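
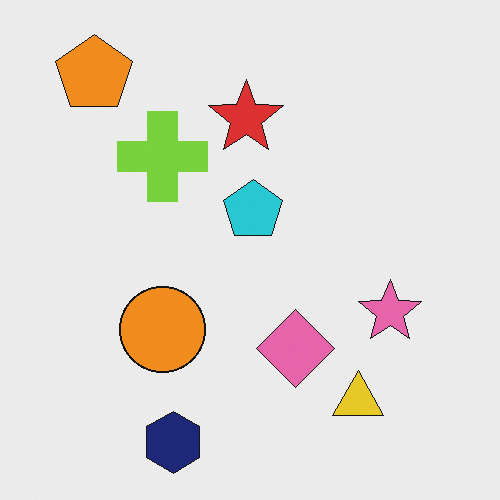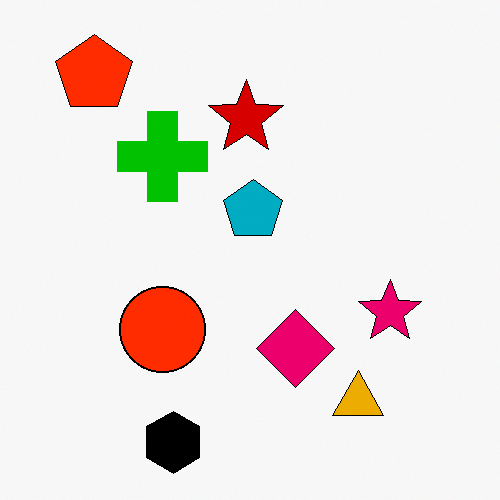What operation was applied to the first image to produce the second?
This is the original image given much higher contrast.

Tones are pushed away from mid-grey across the whole image — a global contrast change.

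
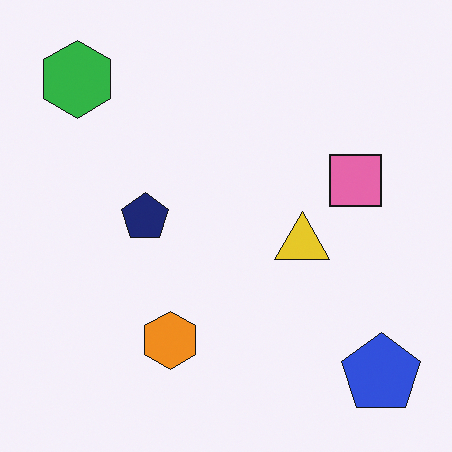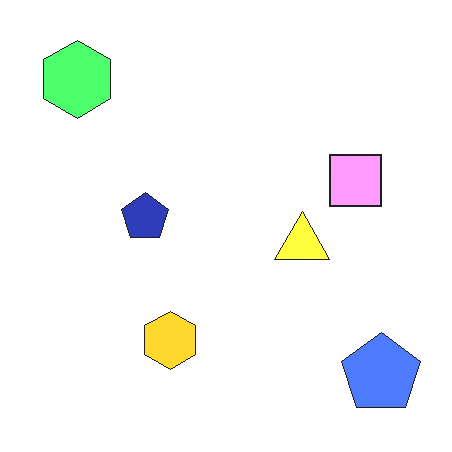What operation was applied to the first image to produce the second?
Brightened a lot.

Every pixel — background and shapes alike — is uniformly brightened.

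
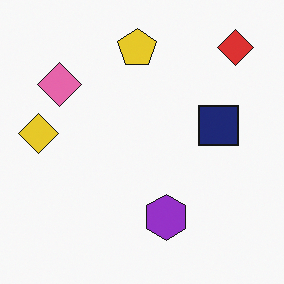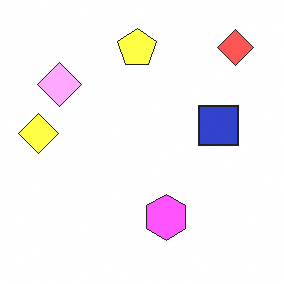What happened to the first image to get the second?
The second image is the first substantially brightened.

Every pixel — background and shapes alike — is uniformly brightened.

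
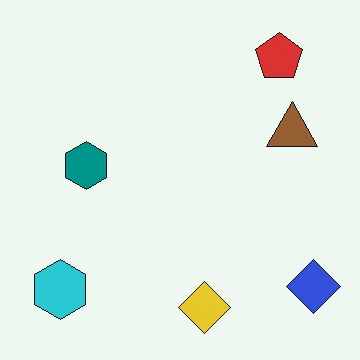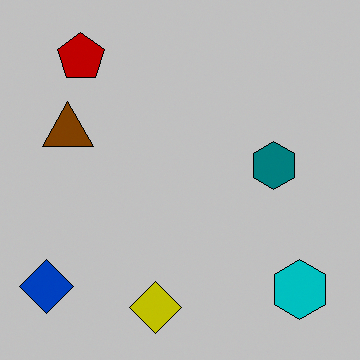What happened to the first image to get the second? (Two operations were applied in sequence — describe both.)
It was flipped horizontally (left ↔ right), then heavily posterized to just a handful of flat colors.

The blue diamond is in the bottom-right of the first image and the bottom-left of the second — shapes on opposite sides of the vertical midline have swapped in a mirror flip. Each flat color has snapped to a coarser quantized level — most visibly, the near-white background has dropped to a flat grey.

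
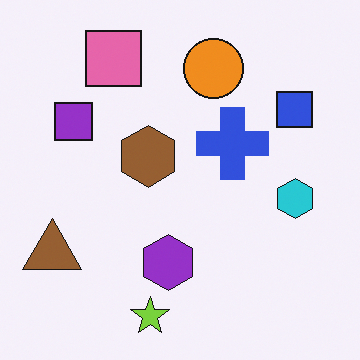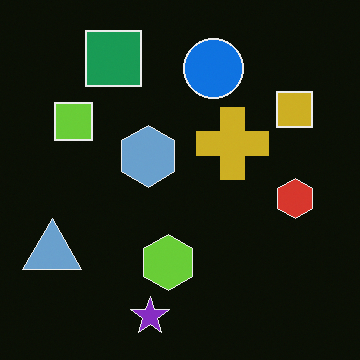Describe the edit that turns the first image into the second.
The transformation is: color-inverted (negative).

The light background has become dark and every shape's color is its complement — a photographic negative.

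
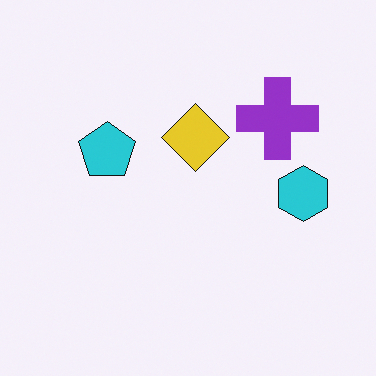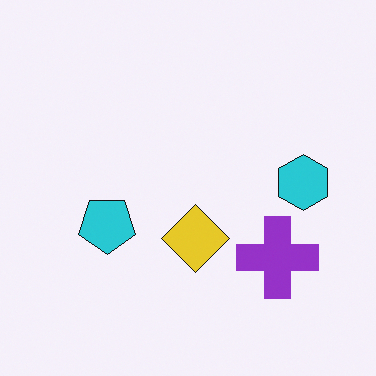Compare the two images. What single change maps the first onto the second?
The second image is the first flipped vertically (top ↔ bottom).

The purple cross is in the top-right of the first image and the bottom-right of the second — shapes on opposite sides of the horizontal midline have swapped in a mirror flip.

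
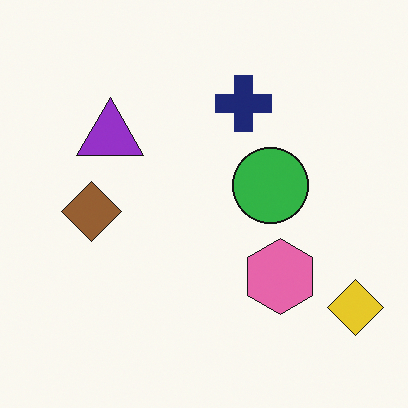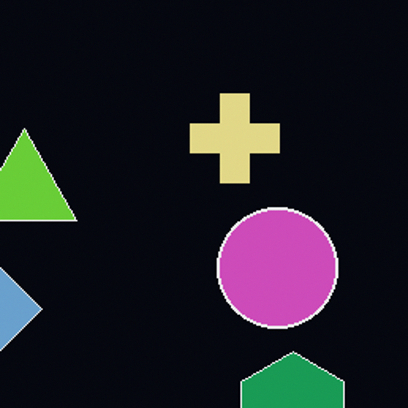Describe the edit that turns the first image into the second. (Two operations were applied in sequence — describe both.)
The image was color-inverted (negative), then cropped to a modestly smaller region and rescaled.

The light background has become dark and every shape's color is its complement — a photographic negative. The visible shapes are larger and the field of view is narrower; shapes near the original edges may be partly or wholly outside the frame — a crop-and-rescale.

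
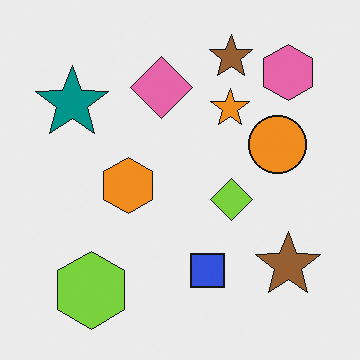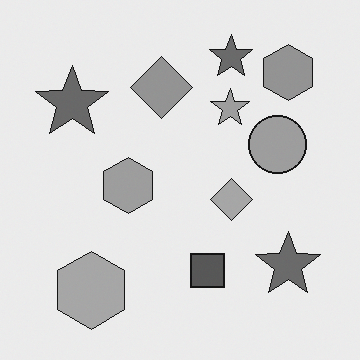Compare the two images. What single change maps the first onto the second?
The transformation is: converted to grayscale.

All color is removed — every shape is now a shade of grey.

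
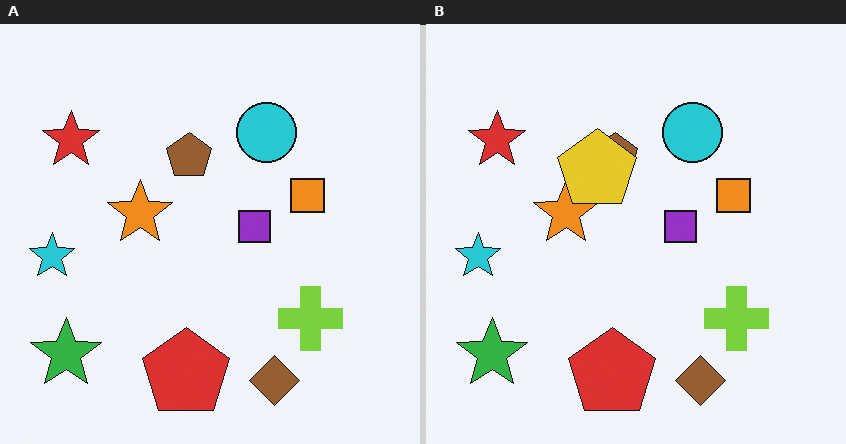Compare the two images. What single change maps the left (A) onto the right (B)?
The image was overlaid with an additional yellow pentagon.

A yellow pentagon appears in the right (B) image that is absent from the left (A).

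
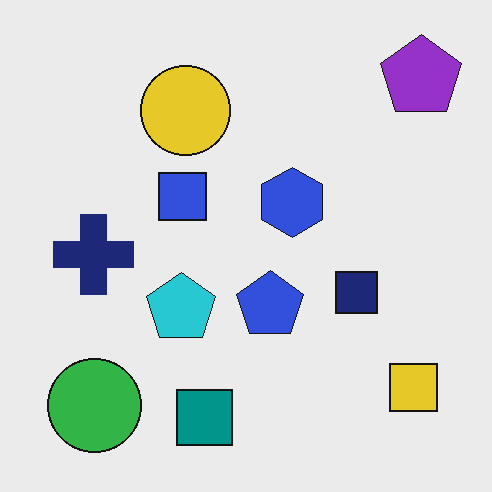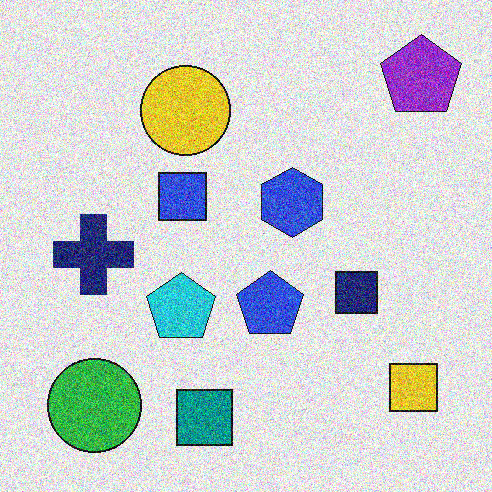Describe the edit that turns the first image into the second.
It was degraded with strong gaussian noise.

Random speckle covers the whole image, including the flat background.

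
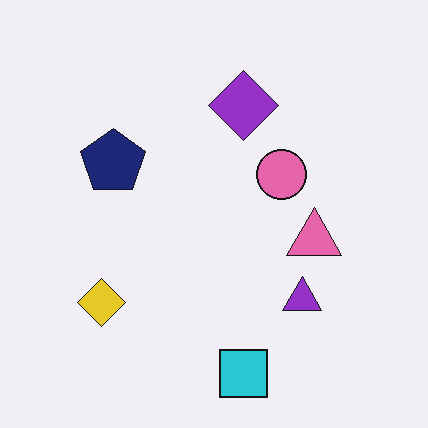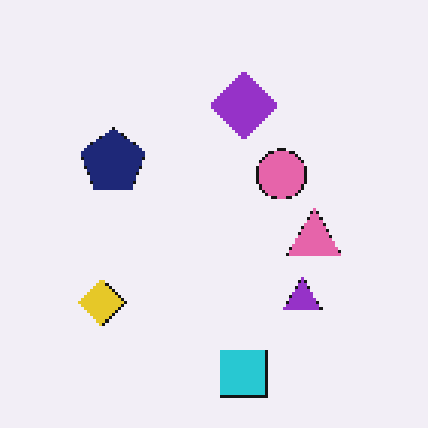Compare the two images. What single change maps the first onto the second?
This is the original image lightly pixelated (a mild mosaic effect).

Shapes are reduced to large square blocks; fine edges and outlines are lost — a downscale-then-upscale (mosaic) effect.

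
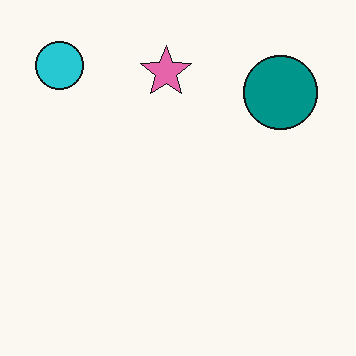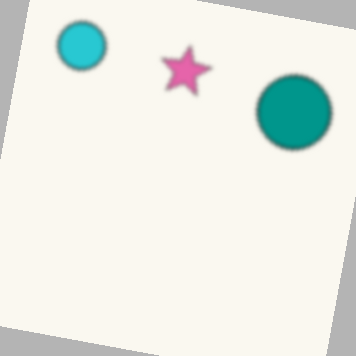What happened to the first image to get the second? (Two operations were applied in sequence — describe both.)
It was slightly softened, then rotated clockwise by a small amount.

Shape edges and outlines are uniformly softened across the whole image. Every shape is tilted by the same angle and the image corners show triangular fill wedges — a whole-image rotation by a non-right angle.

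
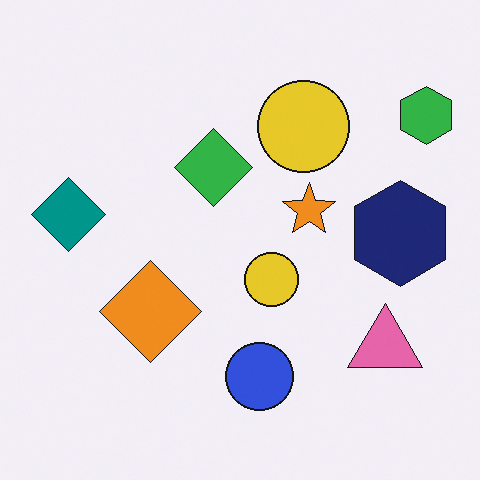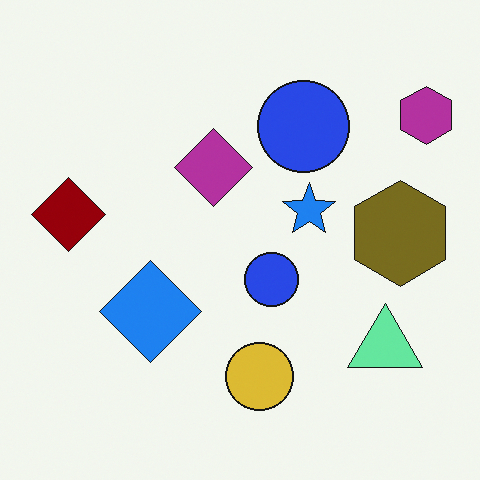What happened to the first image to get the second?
The image was hue-shifted through roughly half the color wheel.

Every shape's color has rotated by the same amount around the hue wheel — a uniform hue shift.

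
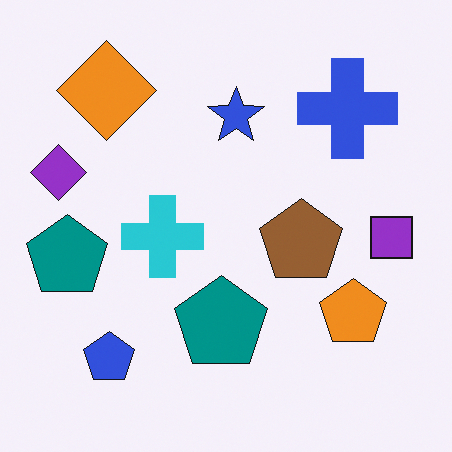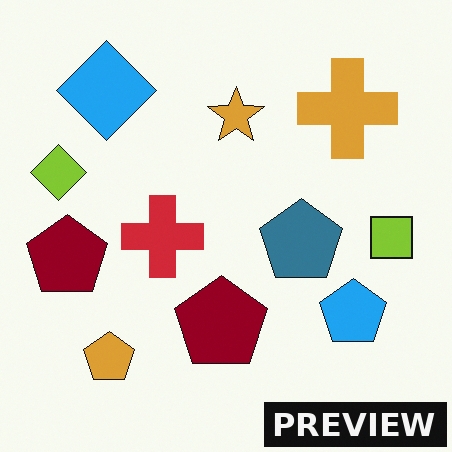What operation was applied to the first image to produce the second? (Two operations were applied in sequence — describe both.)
The second image is the first hue-shifted by a large amount, then watermarked with the text "PREVIEW" in the lower-right corner.

Every shape's color has rotated by the same amount around the hue wheel — a uniform hue shift. A dark label reading "PREVIEW" appears in the lower-right corner.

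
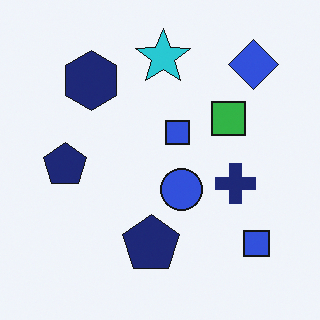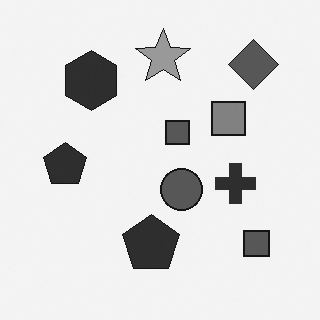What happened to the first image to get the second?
Converted to grayscale.

All color is removed — every shape is now a shade of grey.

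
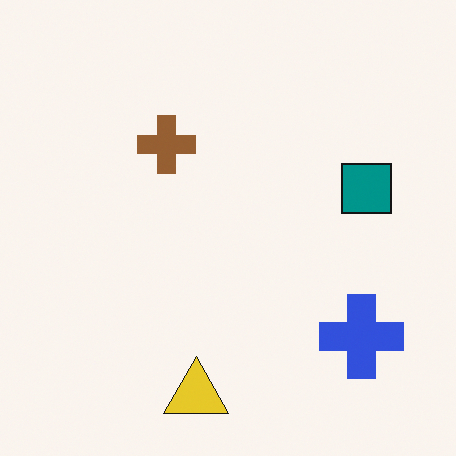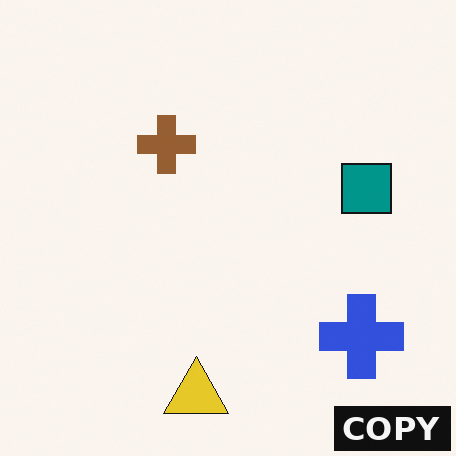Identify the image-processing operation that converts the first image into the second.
The second image is the first watermarked with the text "COPY" in the lower-right corner.

A dark label reading "COPY" appears in the lower-right corner.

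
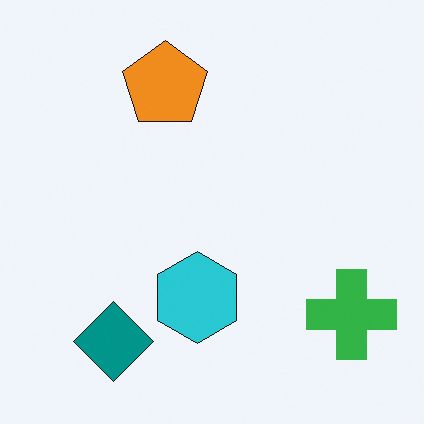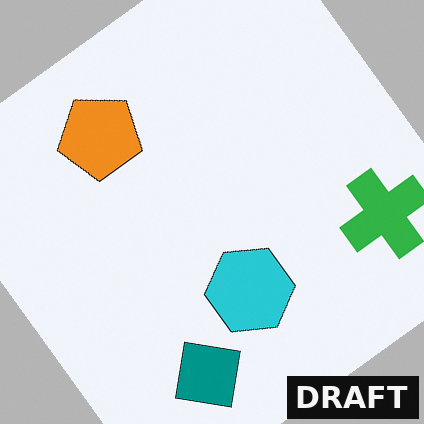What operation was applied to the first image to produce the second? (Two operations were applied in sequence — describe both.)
Rotated counter-clockwise by a large amount — several tens of degrees, then watermarked with the text "DRAFT" in the lower-right corner.

Every shape is tilted by the same angle and the image corners show triangular fill wedges — a whole-image rotation by a non-right angle. A dark label reading "DRAFT" appears in the lower-right corner.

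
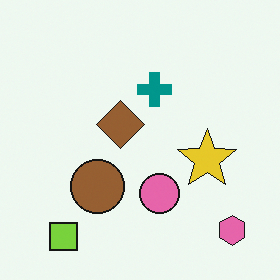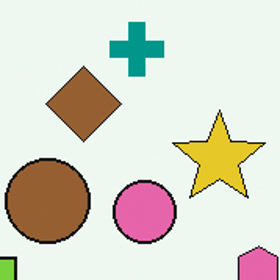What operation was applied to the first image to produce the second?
The transformation is: cropped slightly and scaled back up.

The visible shapes are larger and the field of view is narrower; shapes near the original edges may be partly or wholly outside the frame — a crop-and-rescale.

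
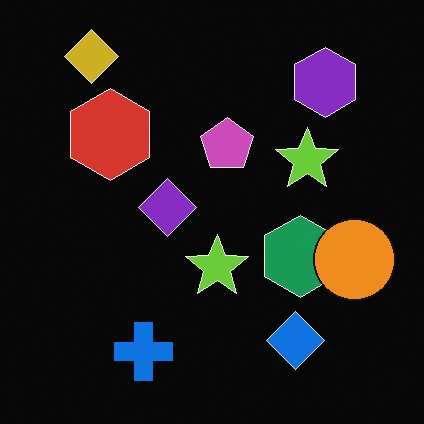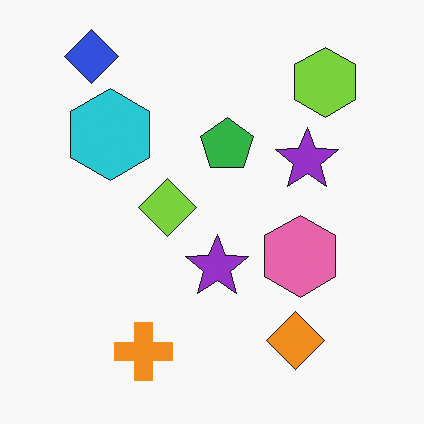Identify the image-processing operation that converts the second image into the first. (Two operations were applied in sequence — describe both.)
Color-inverted (negative), then overlaid with an additional orange circle.

The light background has become dark and every shape's color is its complement — a photographic negative. An orange circle appears in the first image that is absent from the second.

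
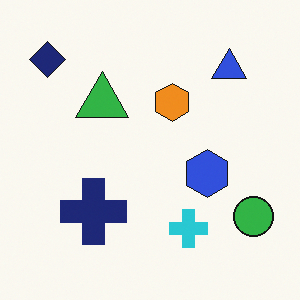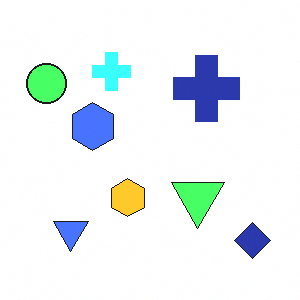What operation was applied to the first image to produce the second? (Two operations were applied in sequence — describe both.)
The image was rotated 180°, then substantially brightened.

The navy diamond sits in the top-left of the first image and the bottom-right of the second — consistent with a whole-image 180° rotation. Every pixel — background and shapes alike — is uniformly brightened.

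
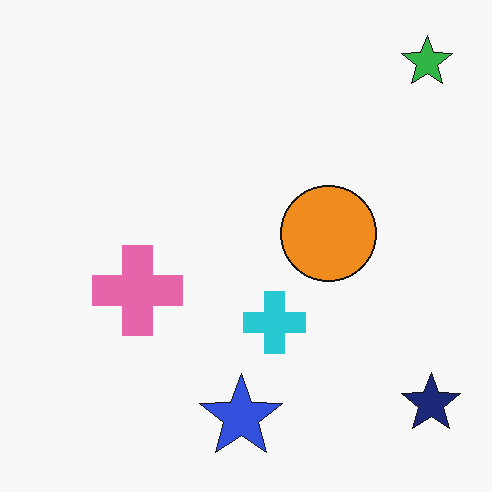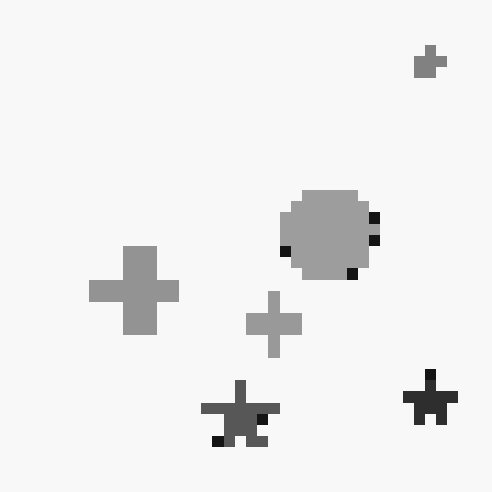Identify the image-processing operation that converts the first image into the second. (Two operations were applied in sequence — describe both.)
The second image is the first converted to grayscale, then heavily pixelated into large blocks.

All color is removed — every shape is now a shade of grey. Shapes are reduced to large square blocks; fine edges and outlines are lost — a downscale-then-upscale (mosaic) effect.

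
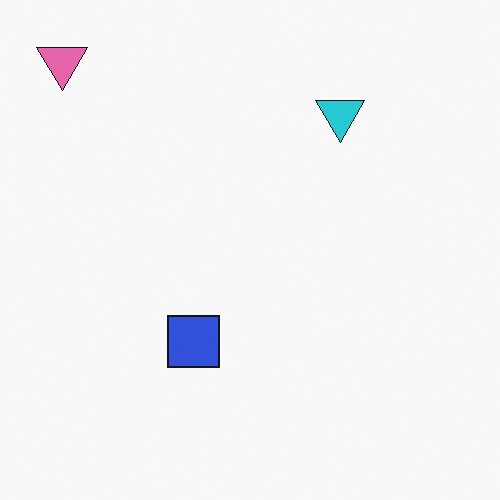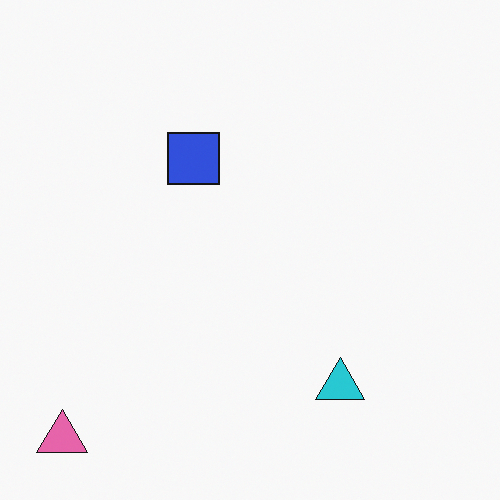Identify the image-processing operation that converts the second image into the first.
The image was flipped vertically (top ↔ bottom).

The pink triangle is in the bottom-left of the second image and the top-left of the first — shapes on opposite sides of the horizontal midline have swapped in a mirror flip.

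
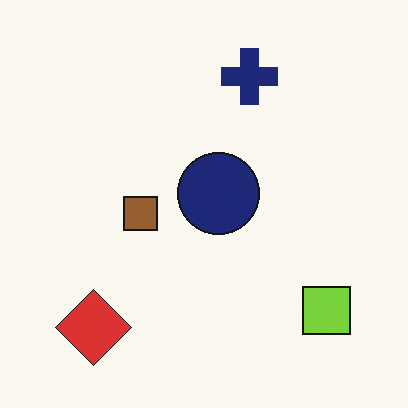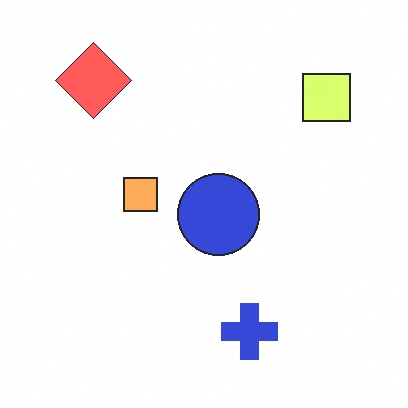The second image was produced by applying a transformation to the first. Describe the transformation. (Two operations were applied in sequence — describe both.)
This is the original image flipped vertically (top ↔ bottom), then brightened a lot.

The navy cross is in the top of the first image and the bottom of the second — shapes on opposite sides of the horizontal midline have swapped in a mirror flip. Every pixel — background and shapes alike — is uniformly brightened.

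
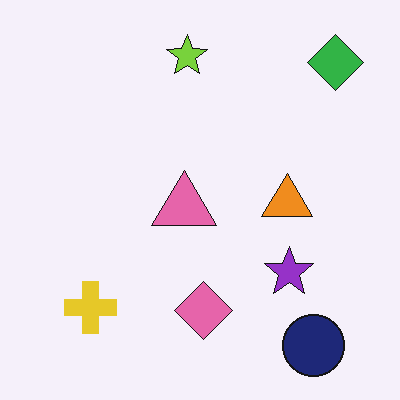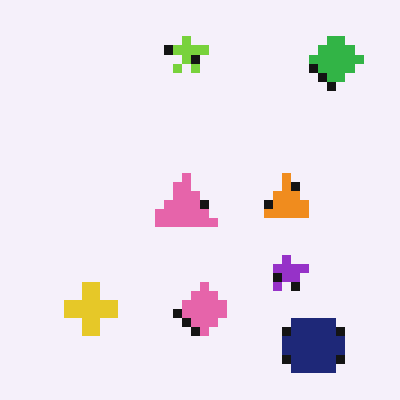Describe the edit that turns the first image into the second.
The image was heavily pixelated into large blocks.

Shapes are reduced to large square blocks; fine edges and outlines are lost — a downscale-then-upscale (mosaic) effect.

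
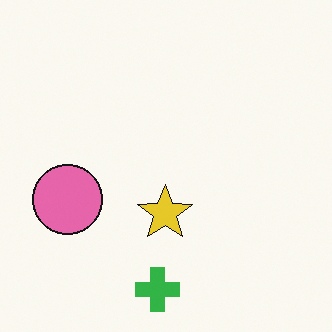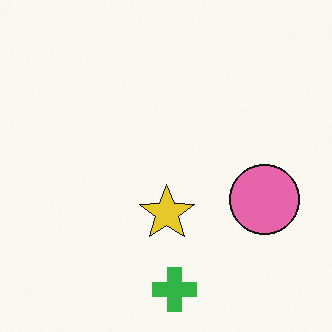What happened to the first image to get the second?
The transformation is: flipped horizontally (left ↔ right).

The pink circle is in the left of the first image and the right of the second — shapes on opposite sides of the vertical midline have swapped in a mirror flip.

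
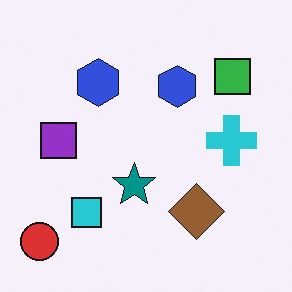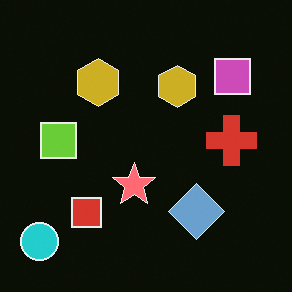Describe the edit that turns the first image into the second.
The transformation is: color-inverted (negative).

The light background has become dark and every shape's color is its complement — a photographic negative.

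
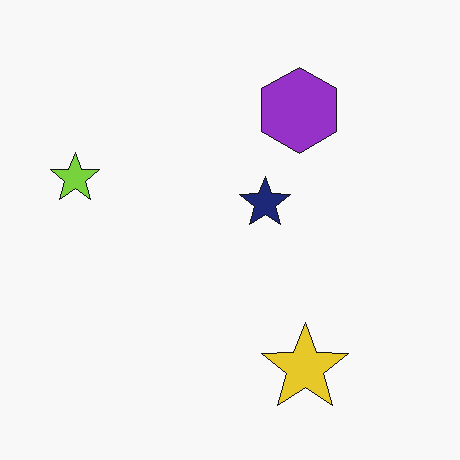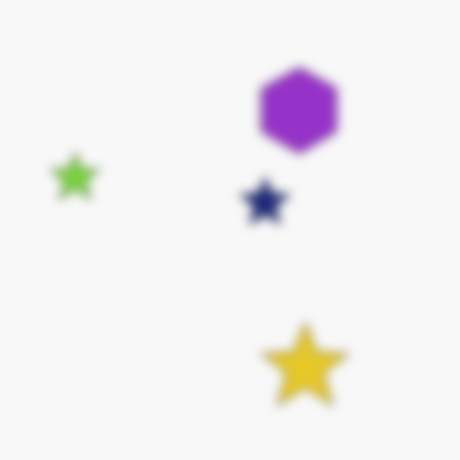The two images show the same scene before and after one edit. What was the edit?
Heavily blurred.

Shape edges and outlines are uniformly softened across the whole image.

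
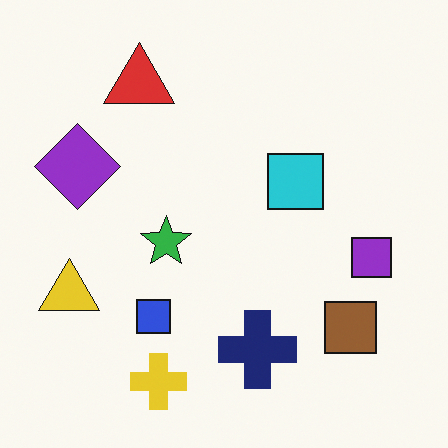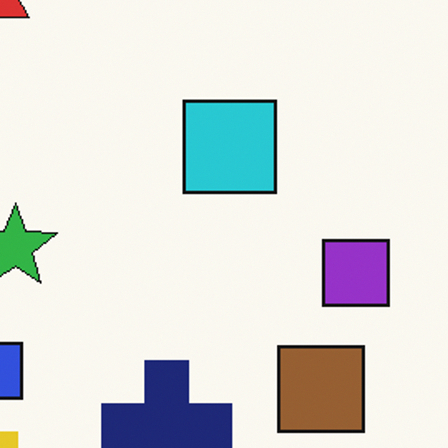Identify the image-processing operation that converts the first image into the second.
Cropped to a noticeably smaller region and rescaled.

The visible shapes are larger and the field of view is narrower; shapes near the original edges may be partly or wholly outside the frame — a crop-and-rescale.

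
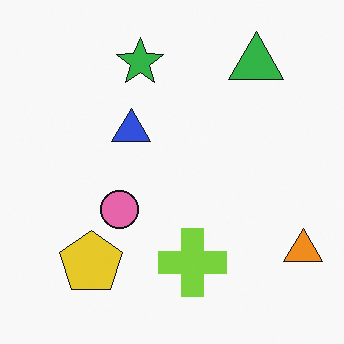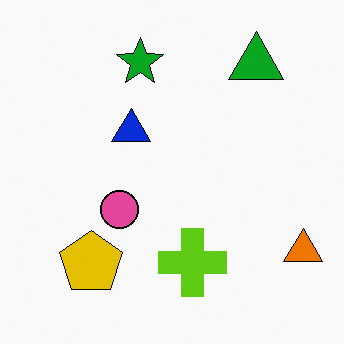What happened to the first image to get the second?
The image was given slightly increased contrast.

Tones are pushed away from mid-grey across the whole image — a global contrast change.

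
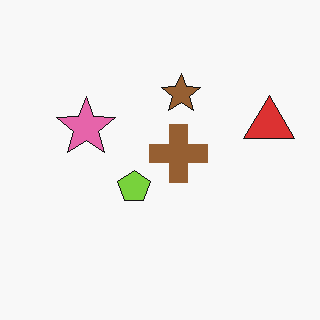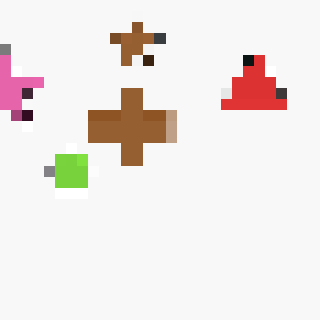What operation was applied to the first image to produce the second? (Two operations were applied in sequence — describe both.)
Cropped slightly and scaled back up, then heavily pixelated into large blocks.

The visible shapes are larger and the field of view is narrower; shapes near the original edges may be partly or wholly outside the frame — a crop-and-rescale. Shapes are reduced to large square blocks; fine edges and outlines are lost — a downscale-then-upscale (mosaic) effect.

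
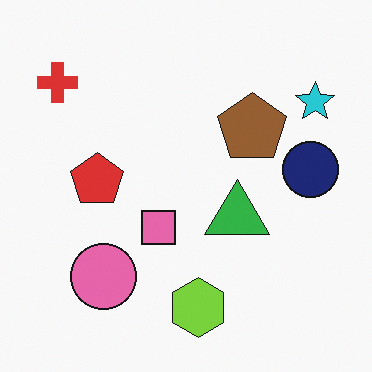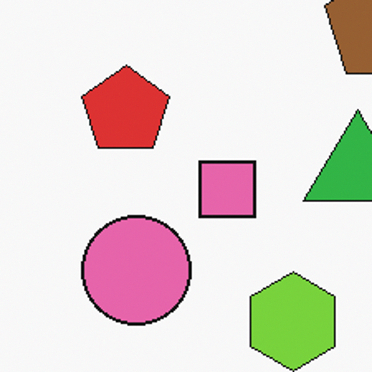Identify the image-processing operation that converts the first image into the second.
The second image is the first cropped to a noticeably smaller region and rescaled.

The visible shapes are larger and the field of view is narrower; shapes near the original edges may be partly or wholly outside the frame — a crop-and-rescale.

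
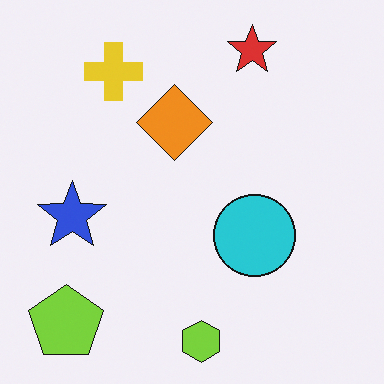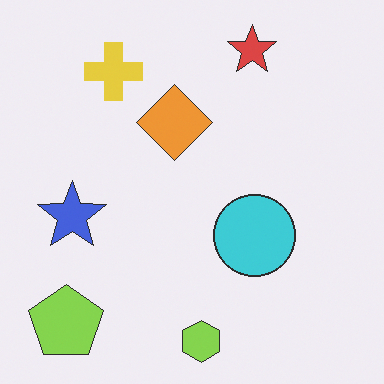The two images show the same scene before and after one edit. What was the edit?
It was given slightly reduced contrast.

Tones are pushed toward mid-grey across the whole image — a global contrast change.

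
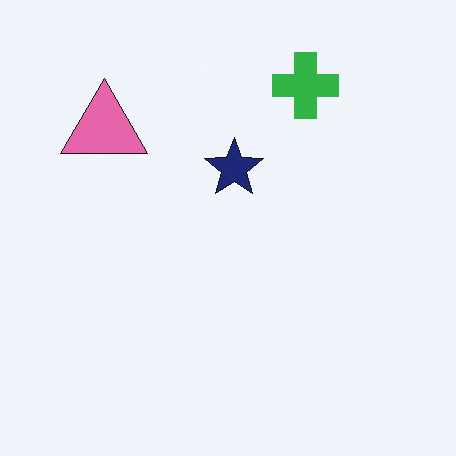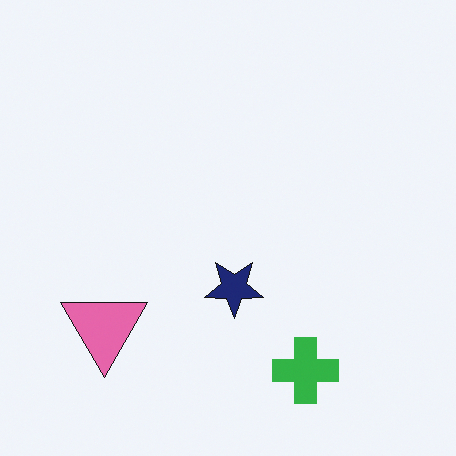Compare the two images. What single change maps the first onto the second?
The image was flipped vertically (top ↔ bottom).

The green cross is in the top-right of the first image and the bottom-right of the second — shapes on opposite sides of the horizontal midline have swapped in a mirror flip.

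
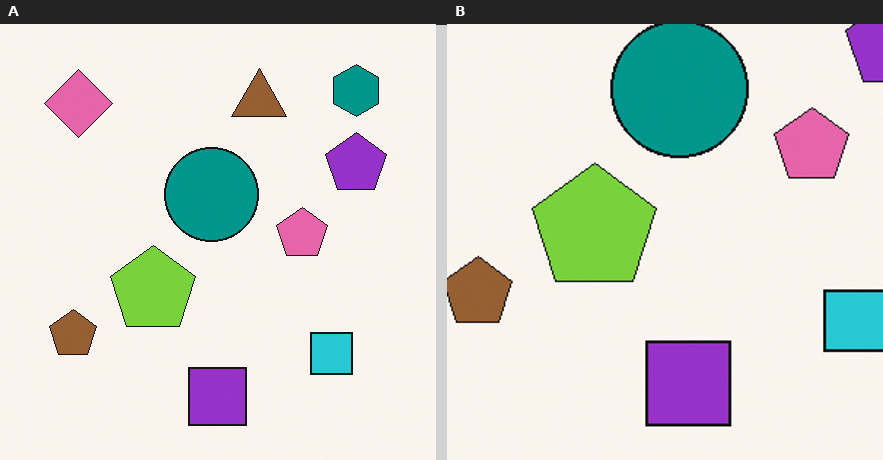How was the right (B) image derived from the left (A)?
The image was cropped slightly and scaled back up.

The visible shapes are larger and the field of view is narrower; shapes near the original edges may be partly or wholly outside the frame — a crop-and-rescale.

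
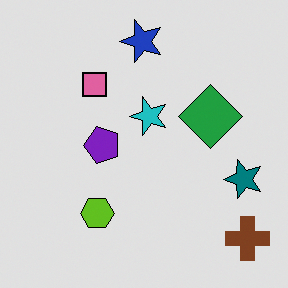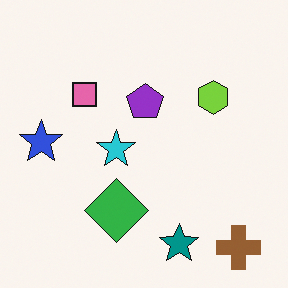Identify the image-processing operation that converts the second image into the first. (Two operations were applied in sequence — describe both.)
The transformation is: moderately posterized, then transposed (reflected across the top-left ↔ bottom-right diagonal).

Each flat color has snapped to a coarser quantized level — most visibly, the near-white background has dropped to a flat grey. Shapes have swapped their row and column positions — what was in the top-right is now in the bottom-left — a diagonal reflection.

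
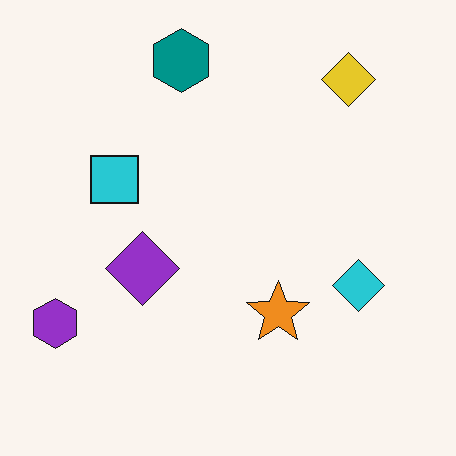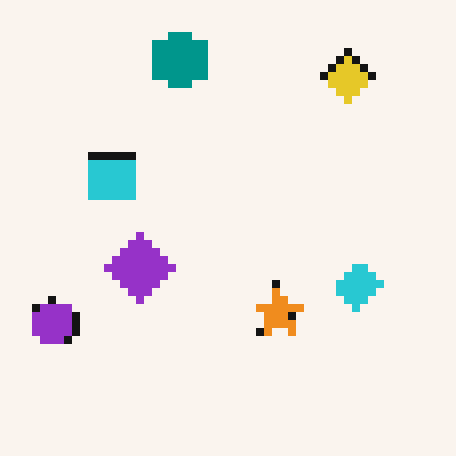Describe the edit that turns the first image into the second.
The image was pixelated into visible square blocks.

Shapes are reduced to large square blocks; fine edges and outlines are lost — a downscale-then-upscale (mosaic) effect.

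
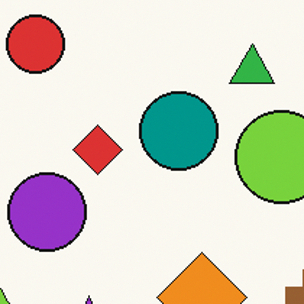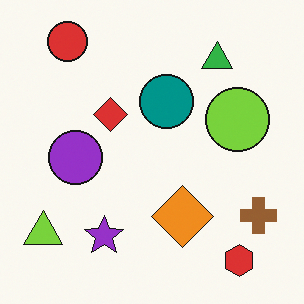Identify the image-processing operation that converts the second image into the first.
The first image is the second cropped slightly and scaled back up.

The visible shapes are larger and the field of view is narrower; shapes near the original edges may be partly or wholly outside the frame — a crop-and-rescale.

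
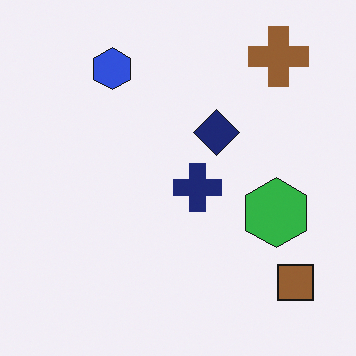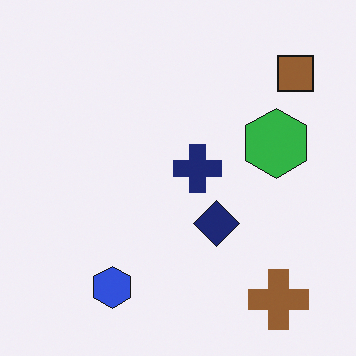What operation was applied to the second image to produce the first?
The transformation is: flipped vertically (top ↔ bottom).

The brown cross is in the bottom-right of the second image and the top-right of the first — shapes on opposite sides of the horizontal midline have swapped in a mirror flip.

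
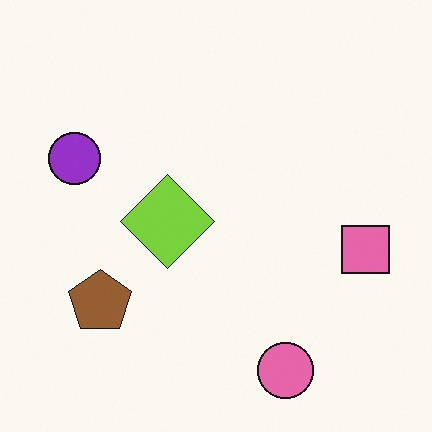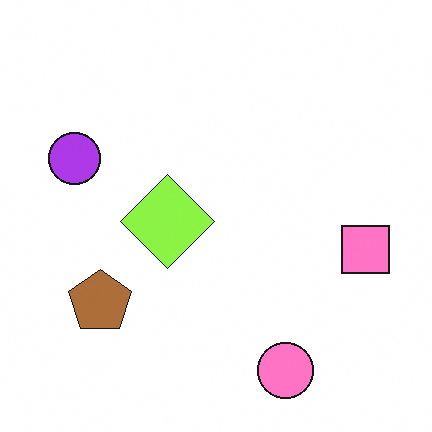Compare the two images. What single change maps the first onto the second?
Brightened a little.

Every pixel — background and shapes alike — is uniformly brightened.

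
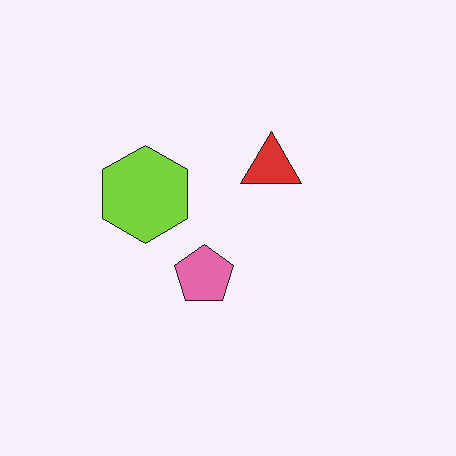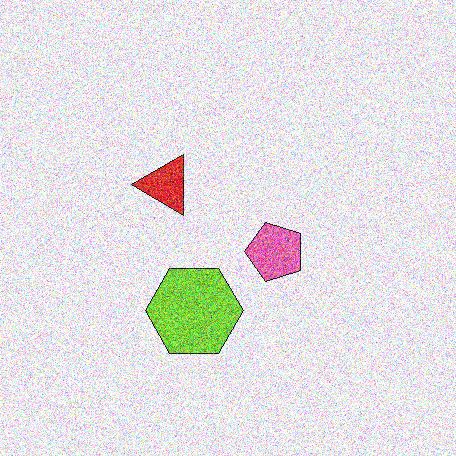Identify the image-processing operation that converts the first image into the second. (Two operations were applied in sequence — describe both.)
The image was degraded with a thick layer of grain, then rotated 90° counter-clockwise.

Random speckle covers the whole image, including the flat background. The lime hexagon sits in the left of the first image and the bottom of the second — consistent with a whole-image 90° counter-clockwise rotation.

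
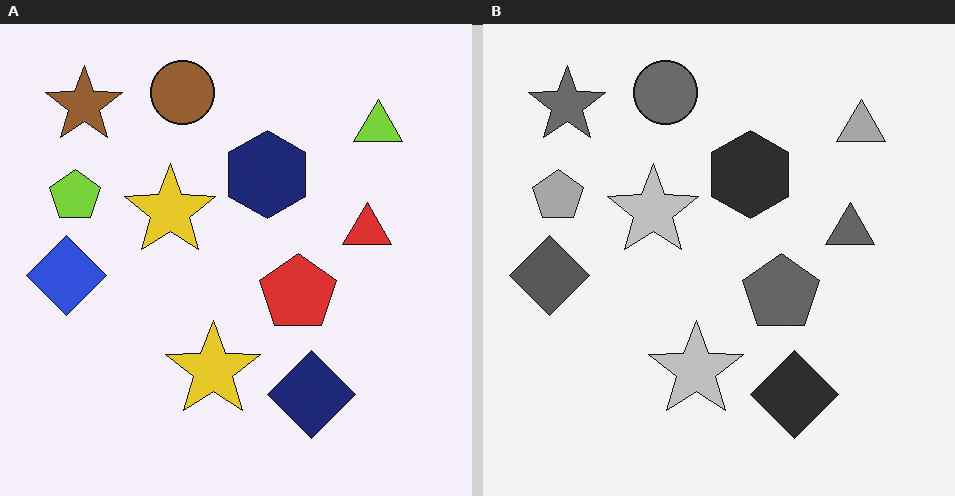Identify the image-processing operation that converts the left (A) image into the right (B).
This is the original image converted to grayscale.

All color is removed — every shape is now a shade of grey.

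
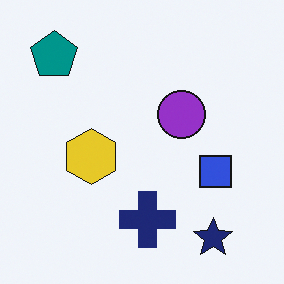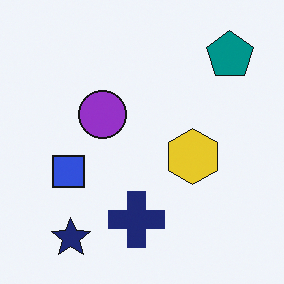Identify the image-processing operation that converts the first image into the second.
The transformation is: flipped horizontally (left ↔ right).

The teal pentagon is in the top-left of the first image and the top-right of the second — shapes on opposite sides of the vertical midline have swapped in a mirror flip.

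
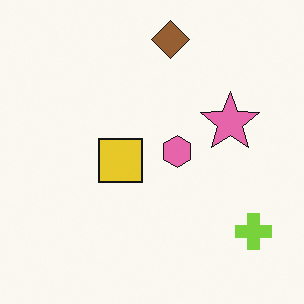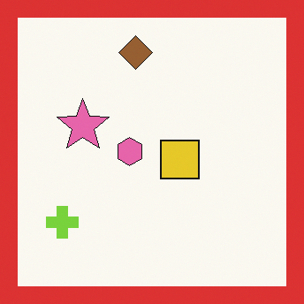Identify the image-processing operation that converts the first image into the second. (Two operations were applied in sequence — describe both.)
This is the original image flipped horizontally (left ↔ right), then framed with a red border.

The lime cross is in the bottom-right of the first image and the bottom-left of the second — shapes on opposite sides of the vertical midline have swapped in a mirror flip. A solid red frame runs around the edge of the second image, with the content slightly shrunk inside it.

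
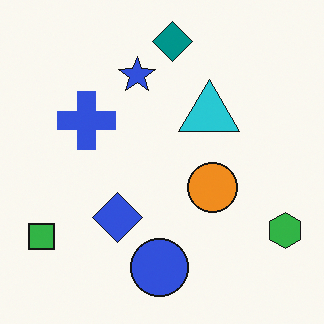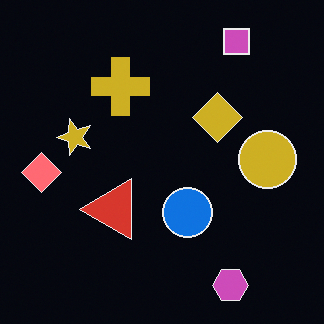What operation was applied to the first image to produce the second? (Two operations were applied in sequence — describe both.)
The transformation is: transposed (reflected across the top-left ↔ bottom-right diagonal), then color-inverted (negative).

Shapes have swapped their row and column positions — what was in the top-right is now in the bottom-left — a diagonal reflection. The light background has become dark and every shape's color is its complement — a photographic negative.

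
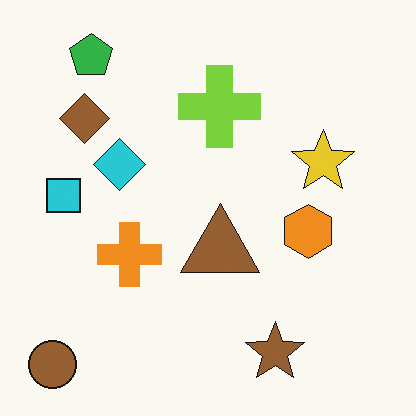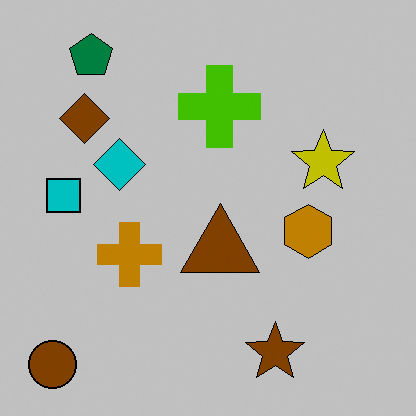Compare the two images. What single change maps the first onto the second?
This is the original image aggressively posterized.

Each flat color has snapped to a coarser quantized level — most visibly, the near-white background has dropped to a flat grey.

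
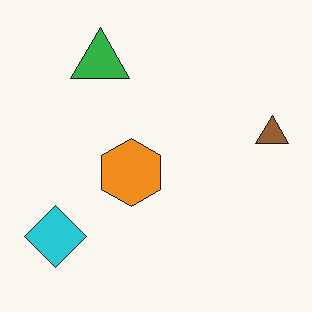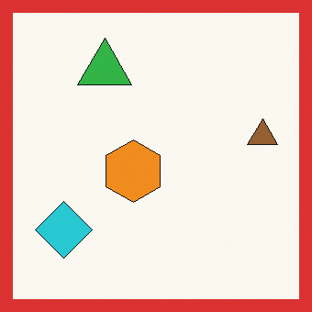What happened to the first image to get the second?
It was framed with a red border.

A solid red frame runs around the edge of the second image, with the content slightly shrunk inside it.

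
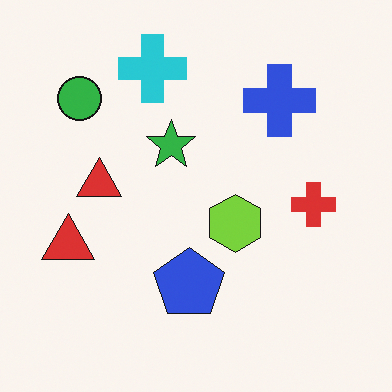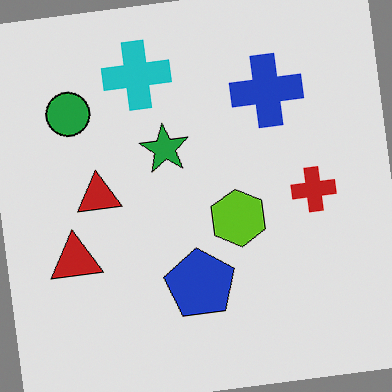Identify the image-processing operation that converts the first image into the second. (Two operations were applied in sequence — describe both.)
The second image is the first rotated counter-clockwise by a small amount, then posterized to a reduced palette.

Every shape is tilted by the same angle and the image corners show triangular fill wedges — a whole-image rotation by a non-right angle. Each flat color has snapped to a coarser quantized level — most visibly, the near-white background has dropped to a flat grey.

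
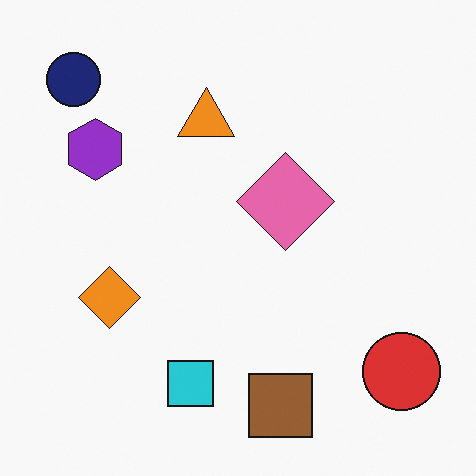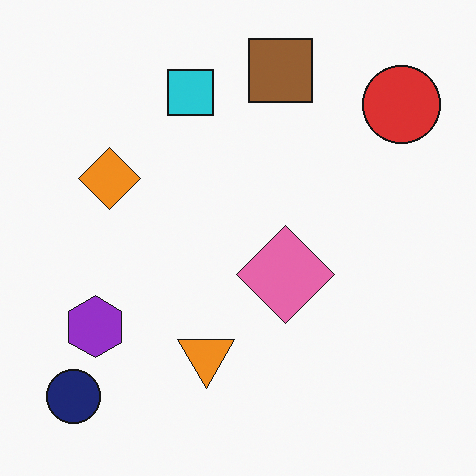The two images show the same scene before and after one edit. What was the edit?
This is the original image flipped vertically (top ↔ bottom).

The brown square is in the bottom of the first image and the top of the second — shapes on opposite sides of the horizontal midline have swapped in a mirror flip.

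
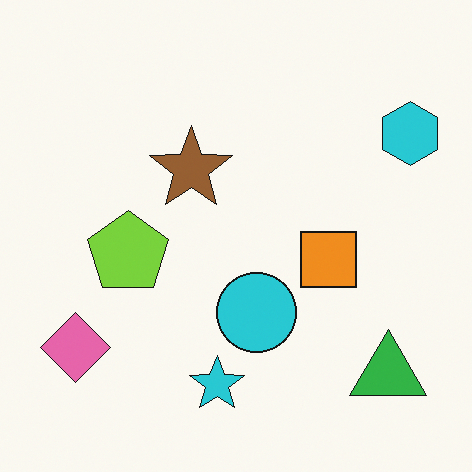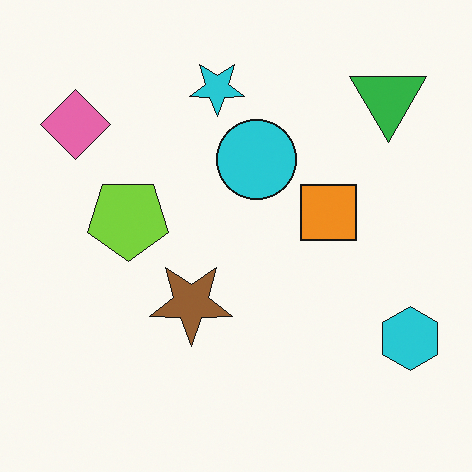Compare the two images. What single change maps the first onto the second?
The second image is the first flipped vertically (top ↔ bottom).

The cyan star is in the bottom of the first image and the top of the second — shapes on opposite sides of the horizontal midline have swapped in a mirror flip.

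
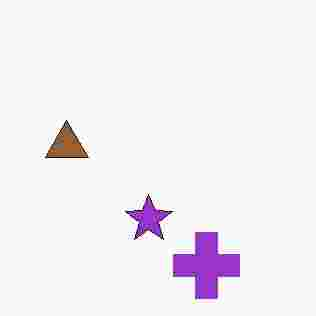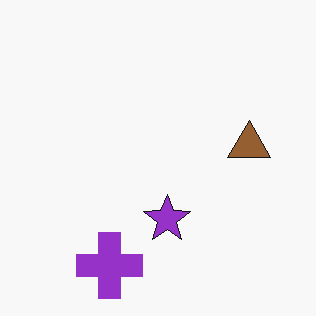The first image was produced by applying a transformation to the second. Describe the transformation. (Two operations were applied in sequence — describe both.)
Flipped horizontally (left ↔ right), then degraded with heavy JPEG compression.

The brown triangle is in the right of the second image and the left of the first — shapes on opposite sides of the vertical midline have swapped in a mirror flip. Blocky 8×8 compression artifacts appear around shape edges and the flat background shows ringing — characteristic JPEG degradation.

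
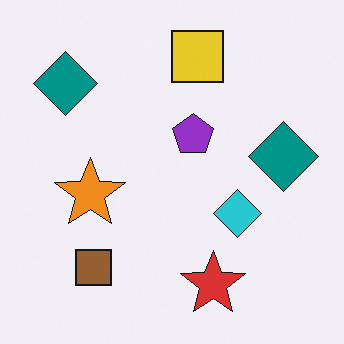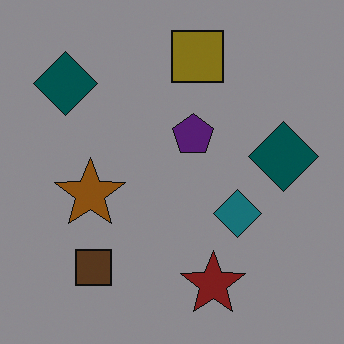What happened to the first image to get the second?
It was noticeably darkened.

Every pixel — background and shapes alike — is uniformly darkened.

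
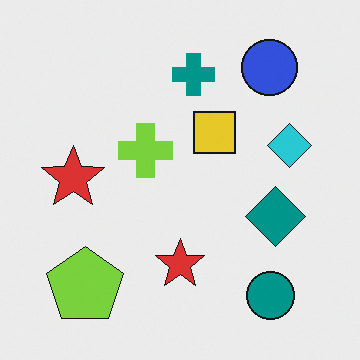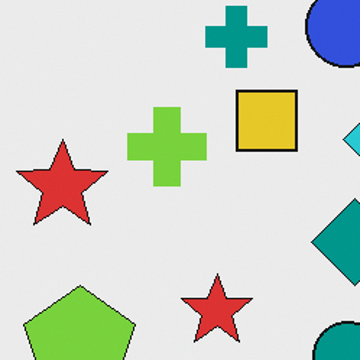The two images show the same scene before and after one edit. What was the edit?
The transformation is: cropped to a modestly smaller region and rescaled.

The visible shapes are larger and the field of view is narrower; shapes near the original edges may be partly or wholly outside the frame — a crop-and-rescale.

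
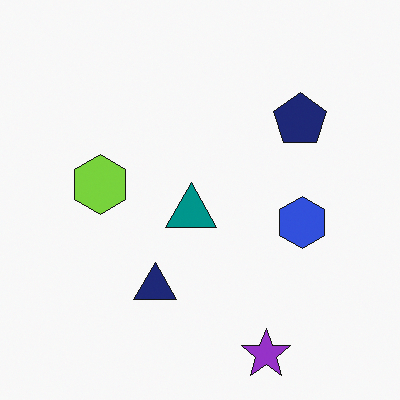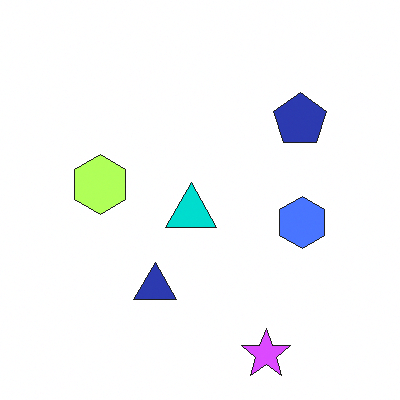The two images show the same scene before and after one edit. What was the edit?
The transformation is: substantially brightened.

Every pixel — background and shapes alike — is uniformly brightened.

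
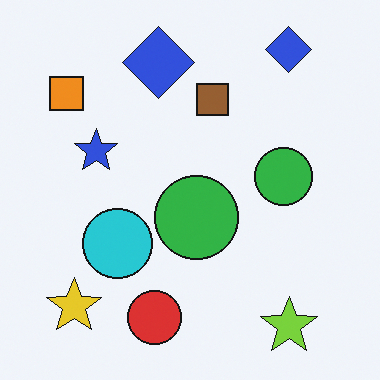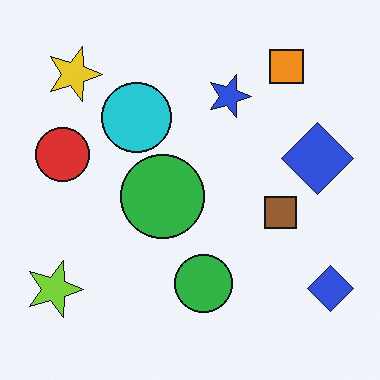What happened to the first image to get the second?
Rotated 90° clockwise.

The lime star sits in the bottom-right of the first image and the bottom-left of the second — consistent with a whole-image 90° clockwise rotation.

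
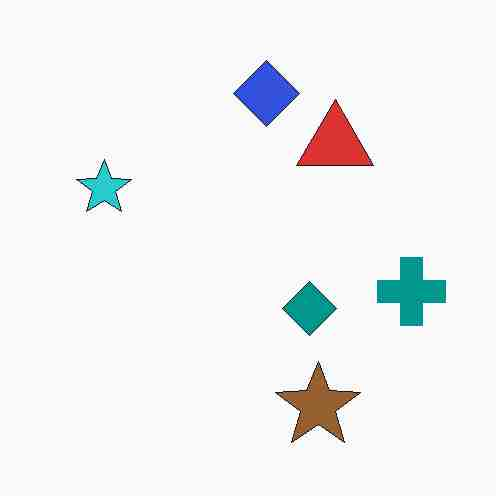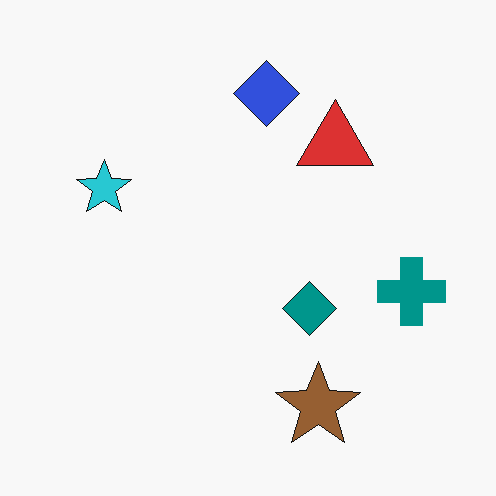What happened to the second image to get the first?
The first image is the second heavily JPEG-compressed with obvious blocking artifacts.

Blocky 8×8 compression artifacts appear around shape edges and the flat background shows ringing — characteristic JPEG degradation.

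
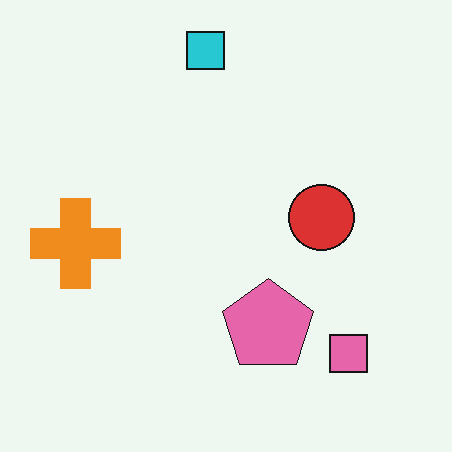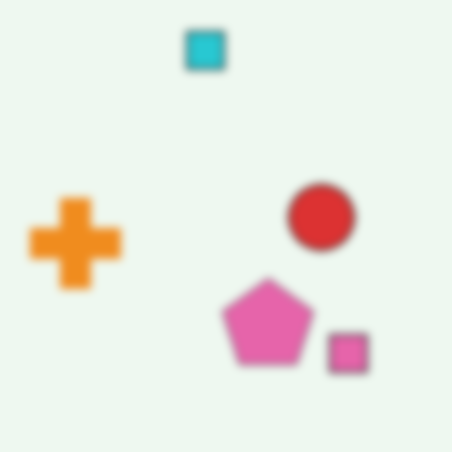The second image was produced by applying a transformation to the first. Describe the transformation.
The second image is the first noticeably gaussian-blurred.

Shape edges and outlines are uniformly softened across the whole image.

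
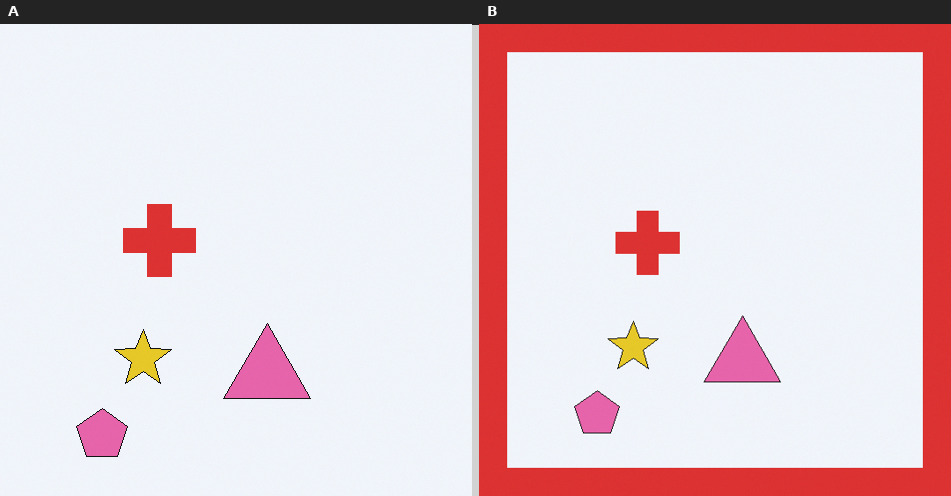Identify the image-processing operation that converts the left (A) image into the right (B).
The right (B) image is the left (A) framed with a red border.

A solid red frame runs around the edge of the right (B) image, with the content slightly shrunk inside it.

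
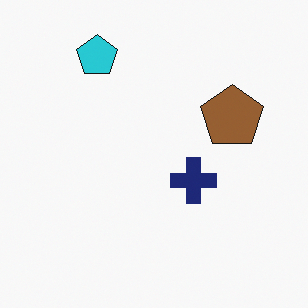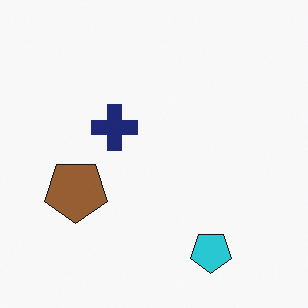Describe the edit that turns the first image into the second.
This is the original image rotated 180°.

The cyan pentagon sits in the top-left of the first image and the bottom-right of the second — consistent with a whole-image 180° rotation.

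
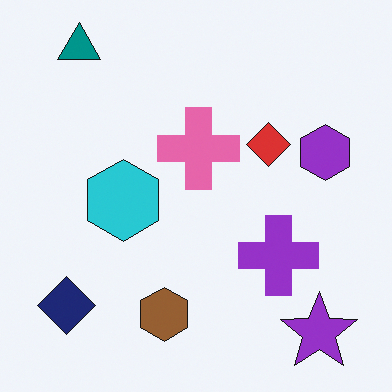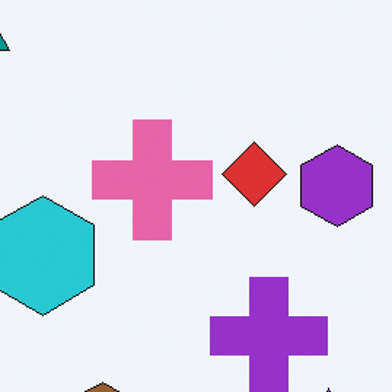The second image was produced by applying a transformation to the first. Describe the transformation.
The transformation is: cropped to a modestly smaller region and rescaled.

The visible shapes are larger and the field of view is narrower; shapes near the original edges may be partly or wholly outside the frame — a crop-and-rescale.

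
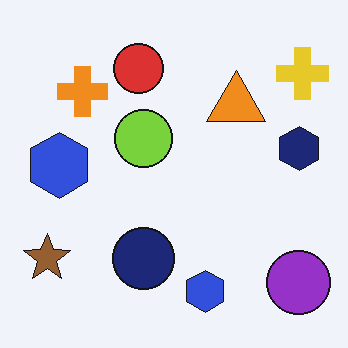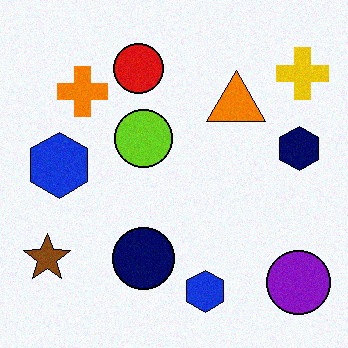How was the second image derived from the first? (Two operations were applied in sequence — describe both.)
It was degraded with subtle gaussian noise, then given slightly increased contrast.

Random speckle covers the whole image, including the flat background. Tones are pushed away from mid-grey across the whole image — a global contrast change.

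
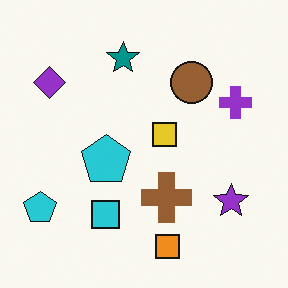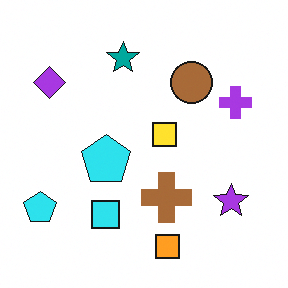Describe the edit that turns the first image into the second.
This is the original image brightened a little.

Every pixel — background and shapes alike — is uniformly brightened.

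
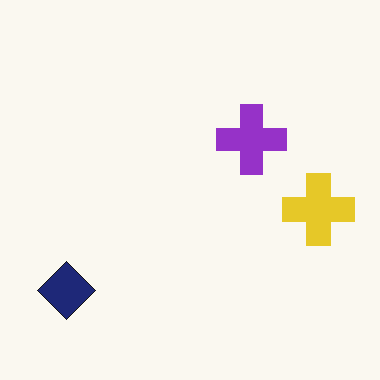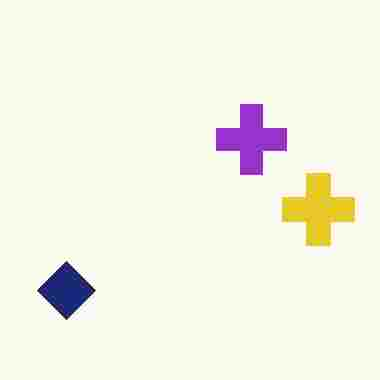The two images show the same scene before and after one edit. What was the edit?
The second image is the first degraded with heavy JPEG compression.

Blocky 8×8 compression artifacts appear around shape edges and the flat background shows ringing — characteristic JPEG degradation.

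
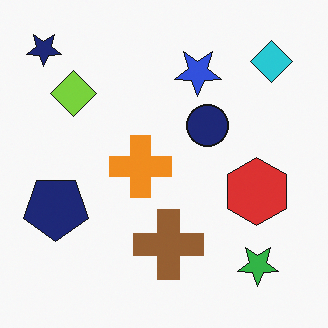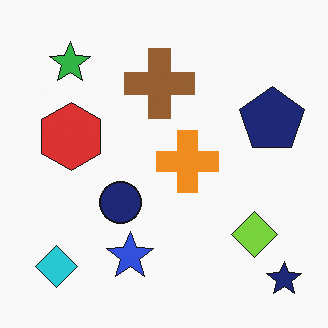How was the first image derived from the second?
The image was rotated 180°.

The navy star sits in the bottom-right of the second image and the top-left of the first — consistent with a whole-image 180° rotation.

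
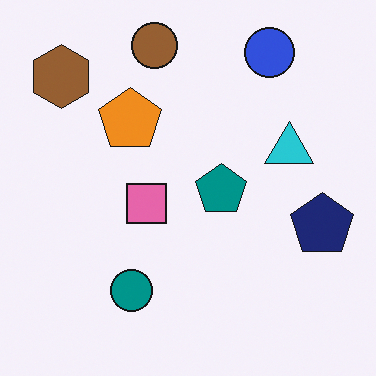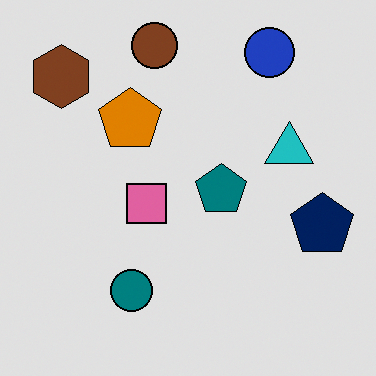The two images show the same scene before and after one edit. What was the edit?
The second image is the first moderately posterized.

Each flat color has snapped to a coarser quantized level — most visibly, the near-white background has dropped to a flat grey.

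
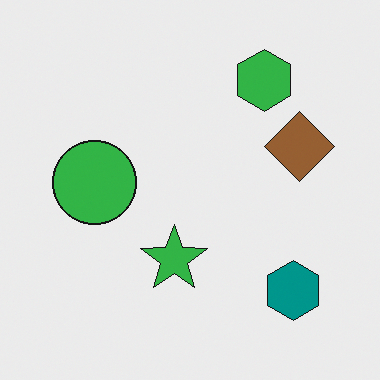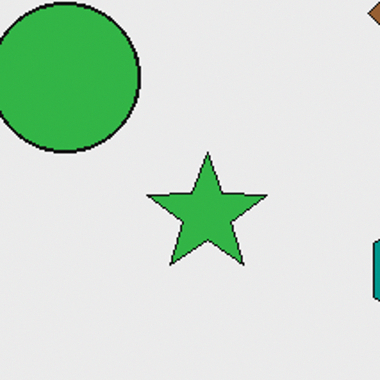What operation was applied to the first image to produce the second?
This is the original image cropped to a noticeably smaller region and rescaled.

The visible shapes are larger and the field of view is narrower; shapes near the original edges may be partly or wholly outside the frame — a crop-and-rescale.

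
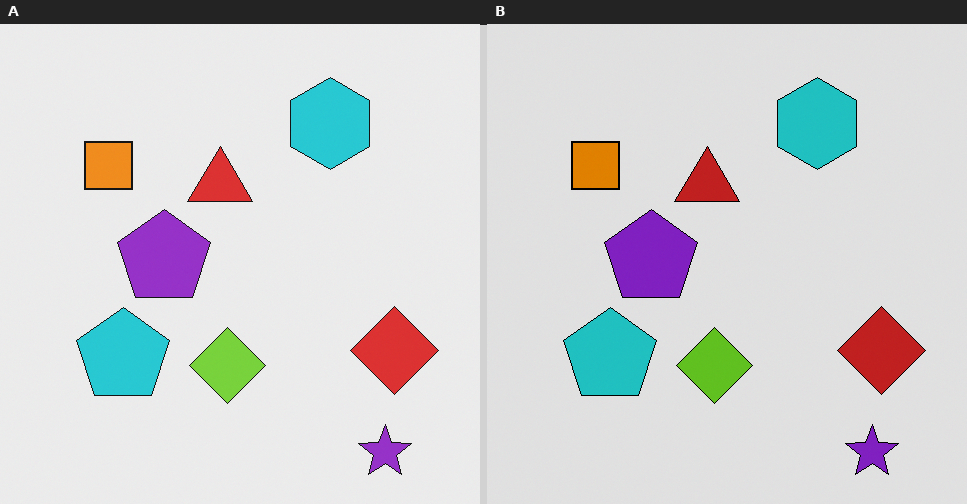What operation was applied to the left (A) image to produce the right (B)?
The right (B) image is the left (A) moderately posterized.

Each flat color has snapped to a coarser quantized level — most visibly, the near-white background has dropped to a flat grey.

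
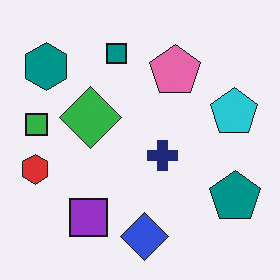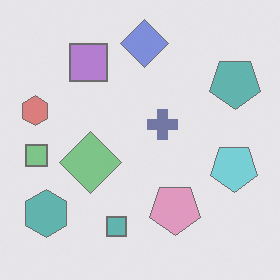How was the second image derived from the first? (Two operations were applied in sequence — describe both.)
The image was flipped vertically (top ↔ bottom), then washed out (contrast reduced).

The blue diamond is in the bottom of the first image and the top of the second — shapes on opposite sides of the horizontal midline have swapped in a mirror flip. Tones are pushed toward mid-grey across the whole image — a global contrast change.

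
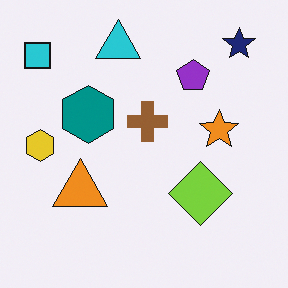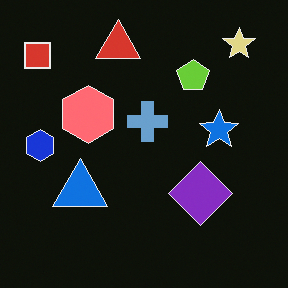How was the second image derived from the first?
The image was color-inverted (negative).

The light background has become dark and every shape's color is its complement — a photographic negative.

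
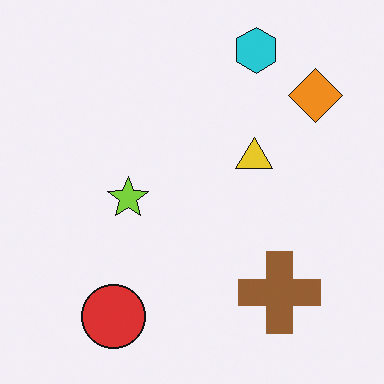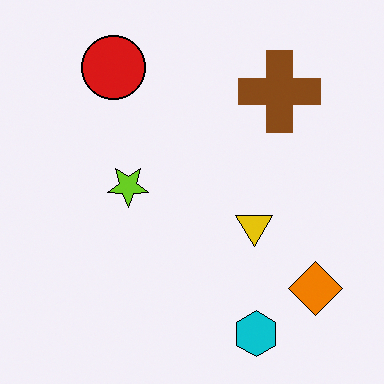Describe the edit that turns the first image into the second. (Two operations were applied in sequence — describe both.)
The second image is the first flipped vertically (top ↔ bottom), then given slightly increased contrast.

The cyan hexagon is in the top of the first image and the bottom of the second — shapes on opposite sides of the horizontal midline have swapped in a mirror flip. Tones are pushed away from mid-grey across the whole image — a global contrast change.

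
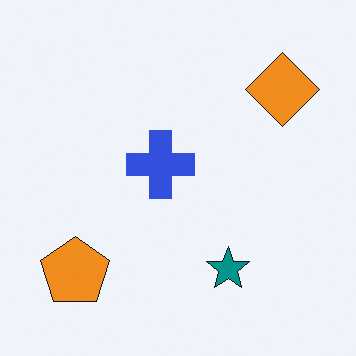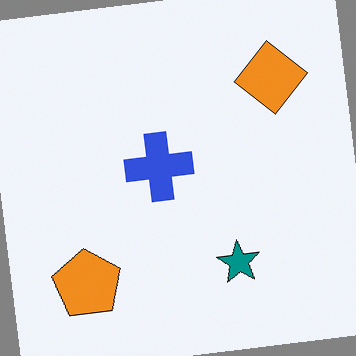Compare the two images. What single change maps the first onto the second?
The second image is the first rotated counter-clockwise by a slight angle.

Every shape is tilted by the same angle and the image corners show triangular fill wedges — a whole-image rotation by a non-right angle.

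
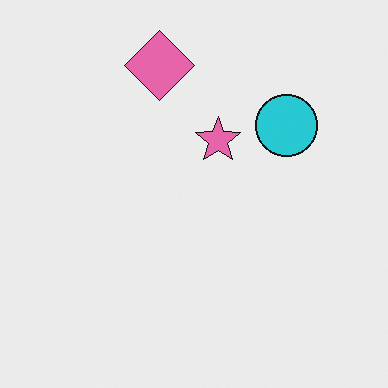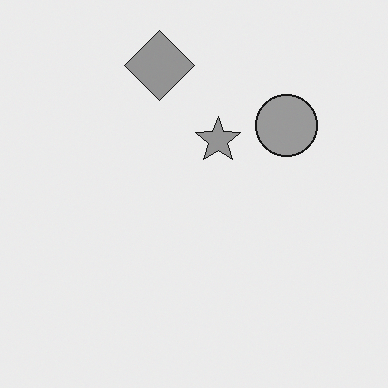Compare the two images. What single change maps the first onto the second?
The transformation is: converted to grayscale.

All color is removed — every shape is now a shade of grey.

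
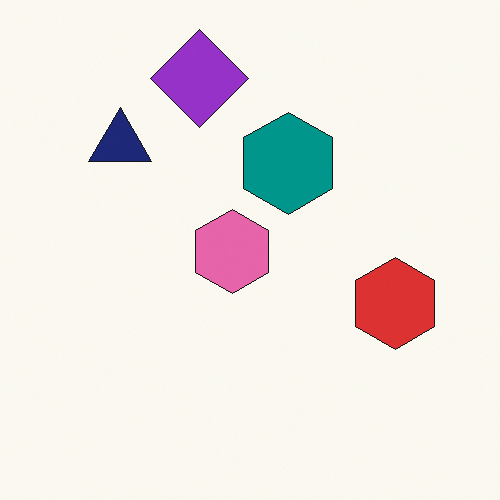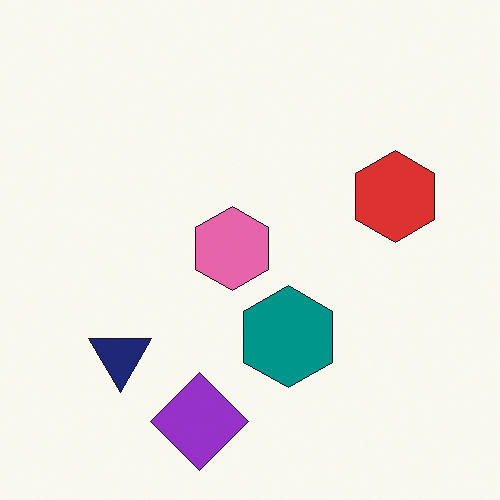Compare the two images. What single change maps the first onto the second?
The image was flipped vertically (top ↔ bottom).

The purple diamond is in the top of the first image and the bottom of the second — shapes on opposite sides of the horizontal midline have swapped in a mirror flip.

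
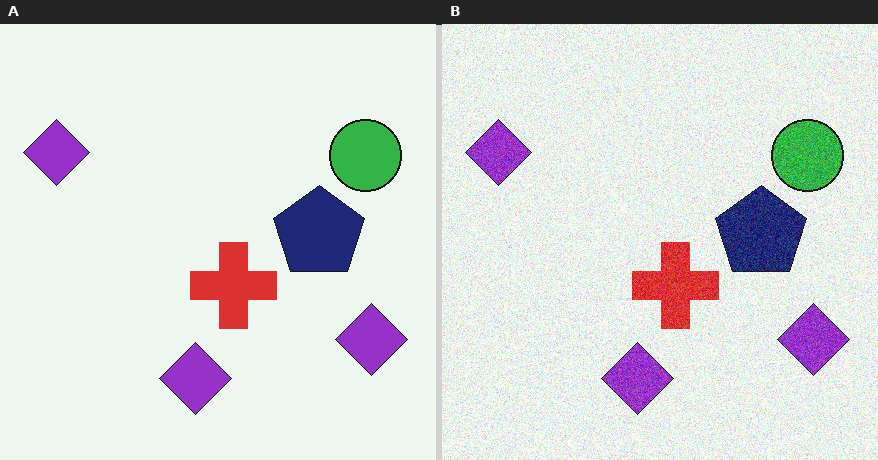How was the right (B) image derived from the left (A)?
It was degraded with visible gaussian noise.

Random speckle covers the whole image, including the flat background.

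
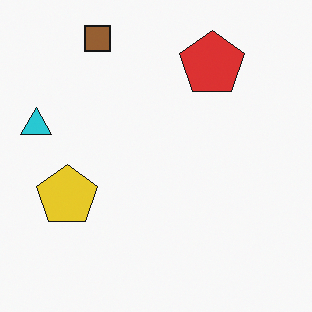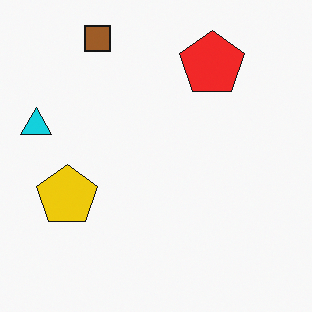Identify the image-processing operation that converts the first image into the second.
This is the original image slightly oversaturated.

All colors are more vivid — a global saturation change.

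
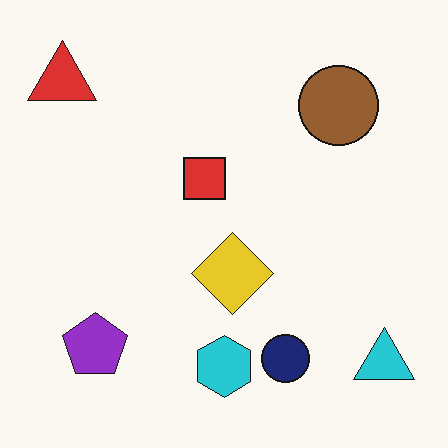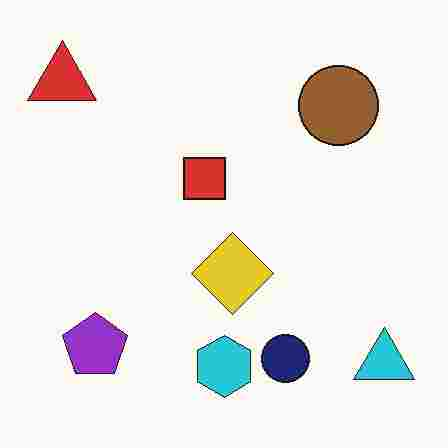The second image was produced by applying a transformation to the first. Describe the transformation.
The second image is the first heavily JPEG-compressed with obvious blocking artifacts.

Blocky 8×8 compression artifacts appear around shape edges and the flat background shows ringing — characteristic JPEG degradation.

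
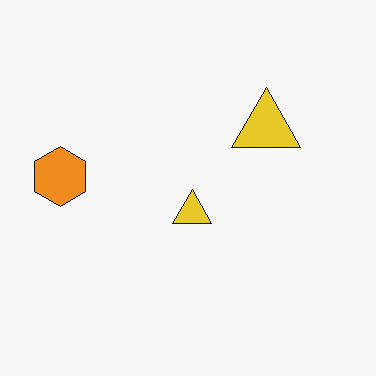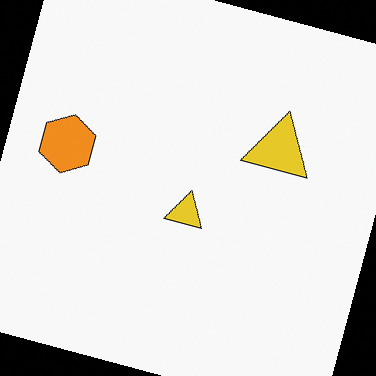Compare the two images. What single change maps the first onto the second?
The transformation is: rotated clockwise by a clearly visible amount.

Every shape is tilted by the same angle and the image corners show triangular fill wedges — a whole-image rotation by a non-right angle.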